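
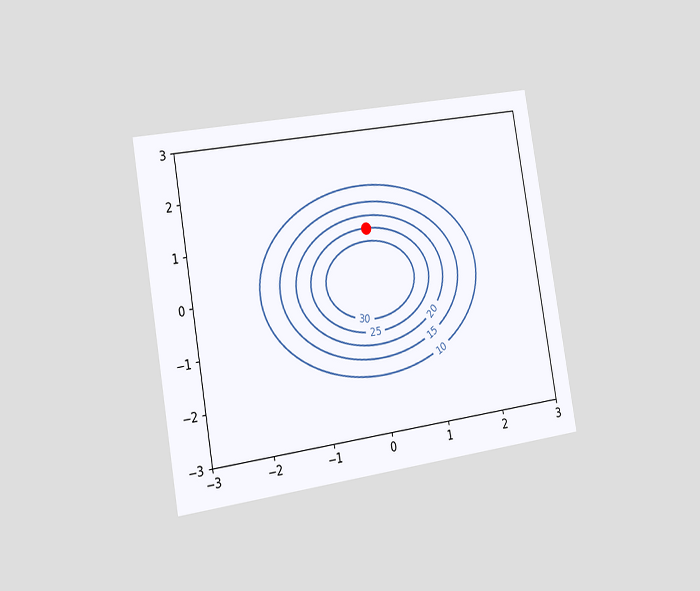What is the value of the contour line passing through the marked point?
The chart is tilted about 10° counter-clockwise and viewed slightly from the left. The marked point sits on the contour labelled 25.

25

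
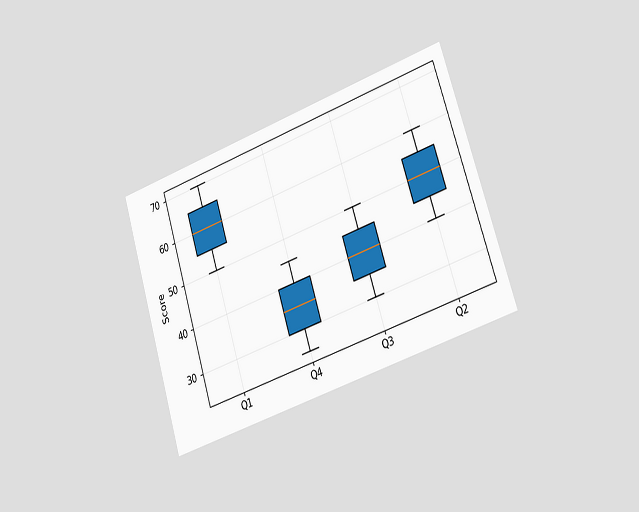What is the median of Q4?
35

The chart is tilted about 17° counter-clockwise and viewed slightly from the right. The median line in the Q4 box sits at 35.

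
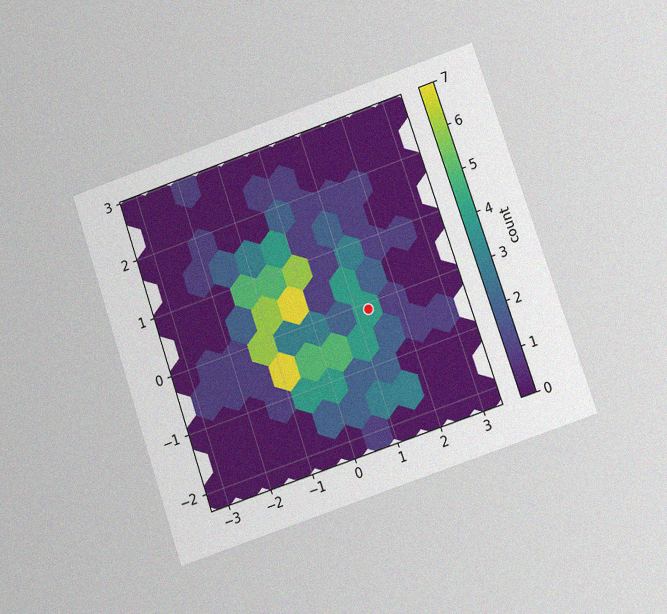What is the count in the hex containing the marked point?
4

The chart is tilted about 19° counter-clockwise and viewed at a slight angle, with some photo noise. The marked hex reads 4 on the colorbar.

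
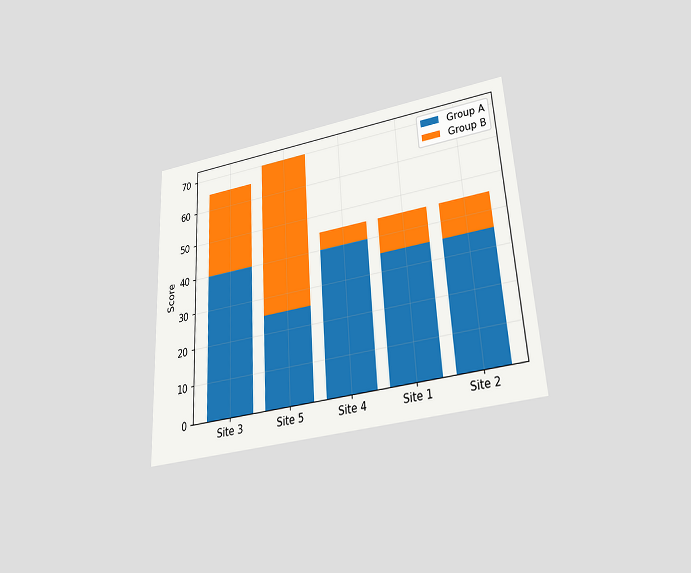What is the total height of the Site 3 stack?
The chart is tilted about 3° counter-clockwise and viewed slightly from below. The Site 3 stack's top reaches 65 on the y-axis.

65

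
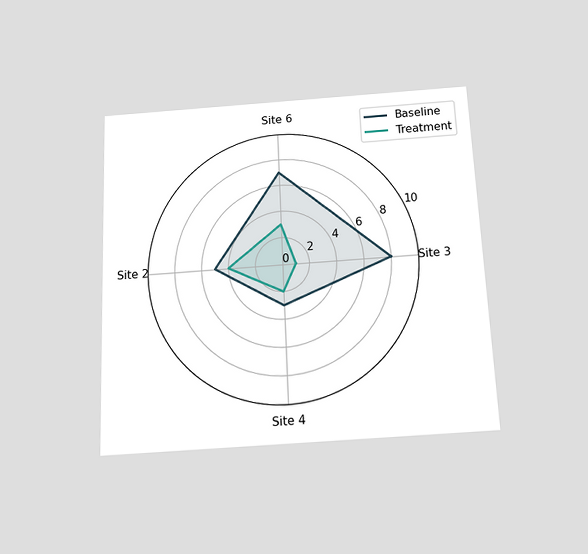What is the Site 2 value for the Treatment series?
4

The chart is tilted about 2° counter-clockwise and viewed slightly from below. On the Site 2 axis, Treatment reaches 4.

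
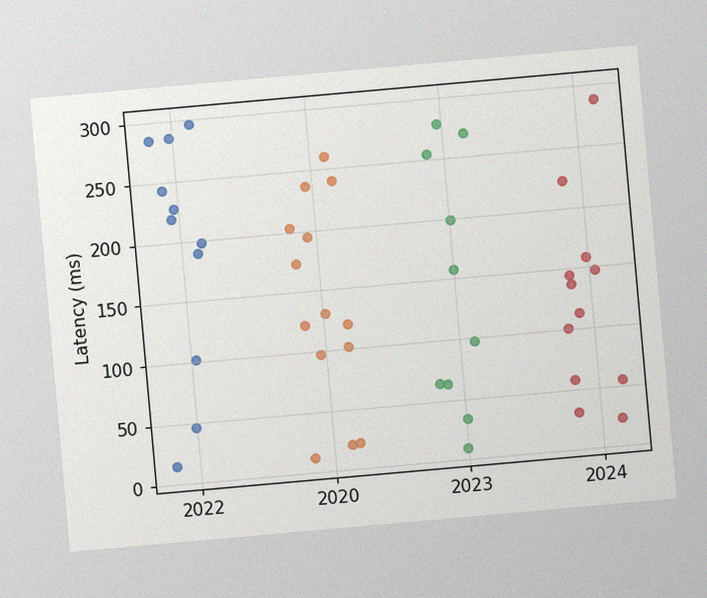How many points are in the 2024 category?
The chart is tilted about 5° counter-clockwise, with some photo noise. Counting the markers in the 2024 column gives 12.

12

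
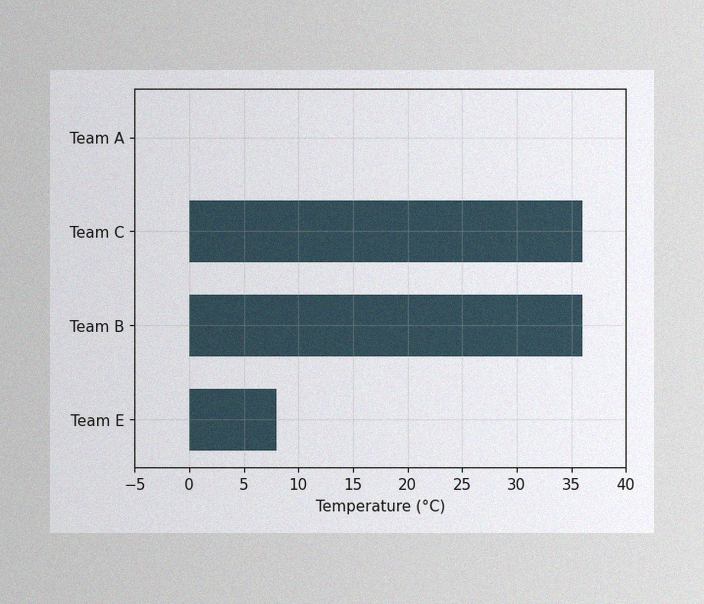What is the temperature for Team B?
36°C

The image has some photo noise and uneven lighting. Reading along the chart's x-axis, the Team B bar reaches 36°C.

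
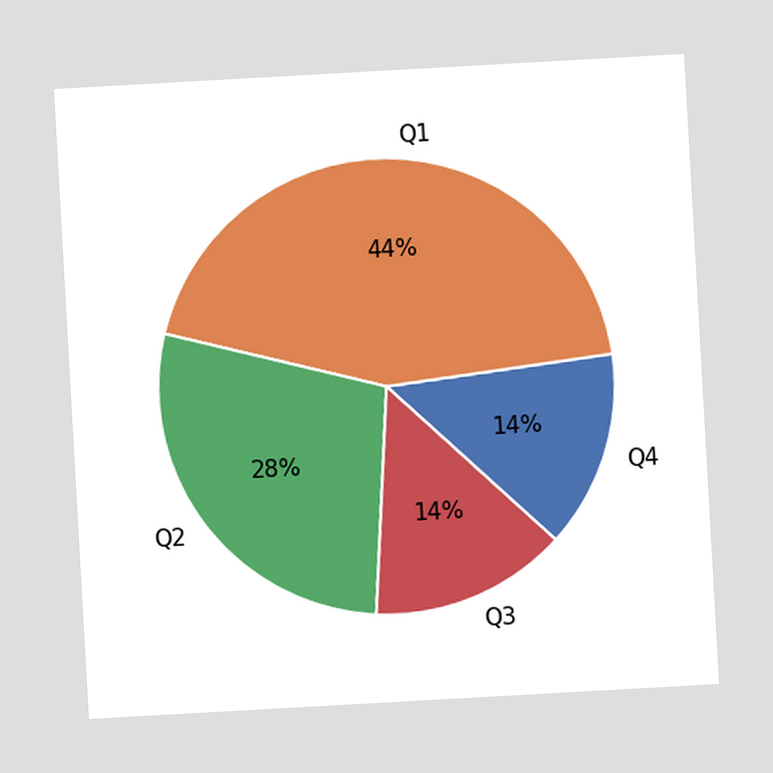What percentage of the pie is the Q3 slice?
14%

The chart is tilted about 3° counter-clockwise. The Q3 slice takes up 14% of the pie.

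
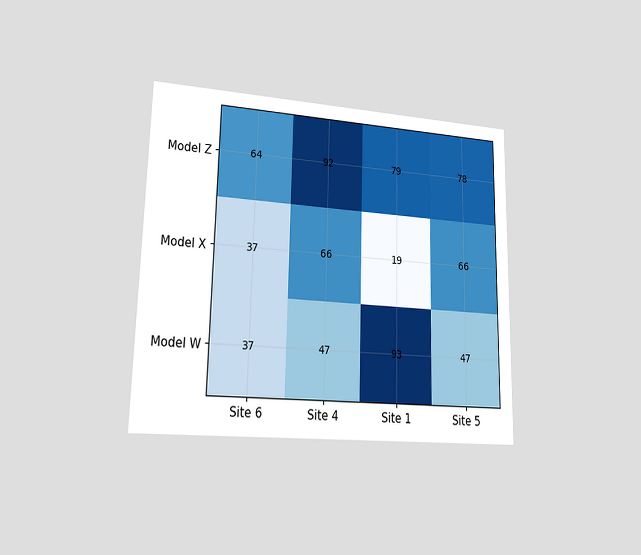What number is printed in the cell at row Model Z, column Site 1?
79

The chart is viewed at a slight angle. The (Model Z, Site 1) cell reads 79.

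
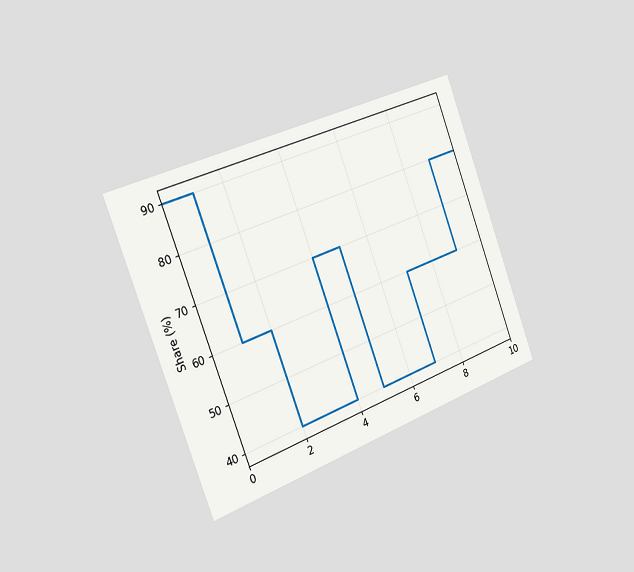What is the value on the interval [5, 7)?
40%

The chart is tilted about 20° counter-clockwise and viewed slightly from the left. On [5, 7) the step sits at 40%.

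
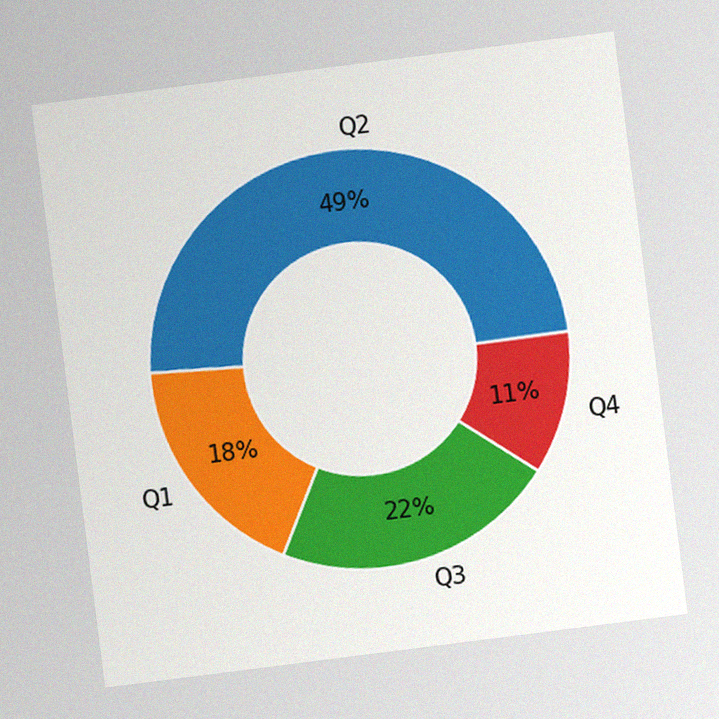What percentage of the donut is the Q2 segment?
49%

The chart is tilted about 7° counter-clockwise, with some photo noise. The Q2 segment takes up 49% of the ring.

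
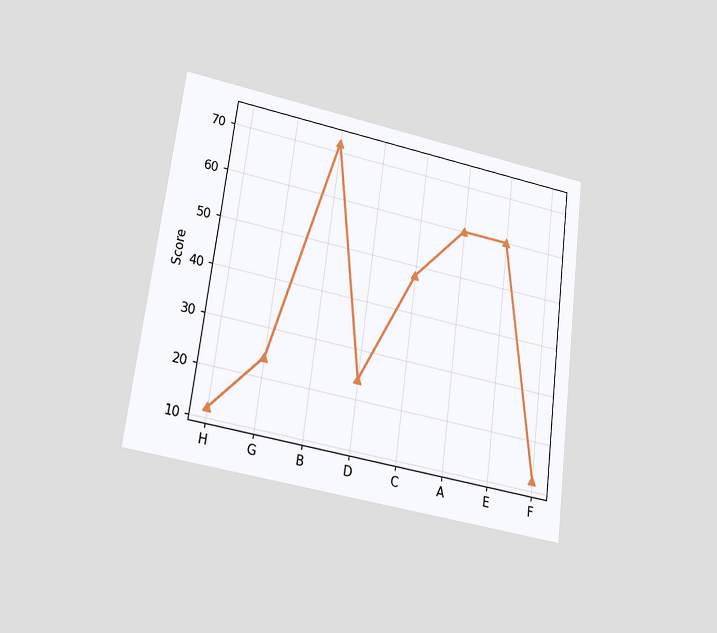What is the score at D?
The chart is tilted about 7° clockwise and viewed slightly from below. At D, the line is at 24.

24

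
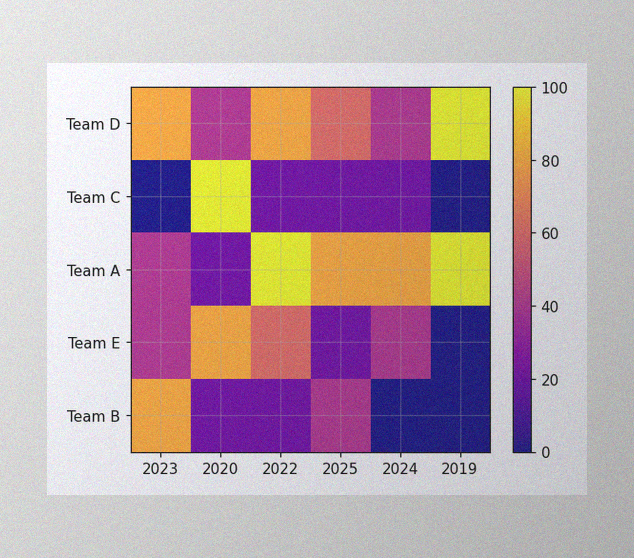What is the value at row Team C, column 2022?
20

The image has some photo noise and uneven lighting. Matching cell (Team C, 2022) against the colorbar gives 20.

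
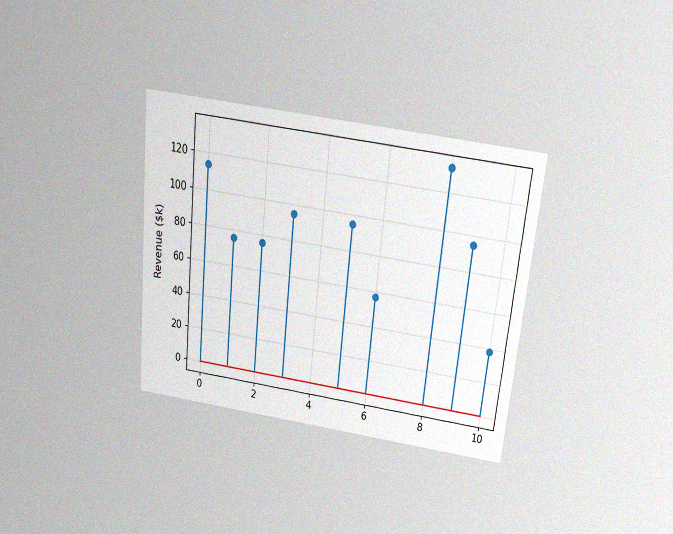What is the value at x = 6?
The chart is tilted about 6° clockwise and viewed slightly from above, with some photo noise. The stem at x=6 reaches $57k.

$57k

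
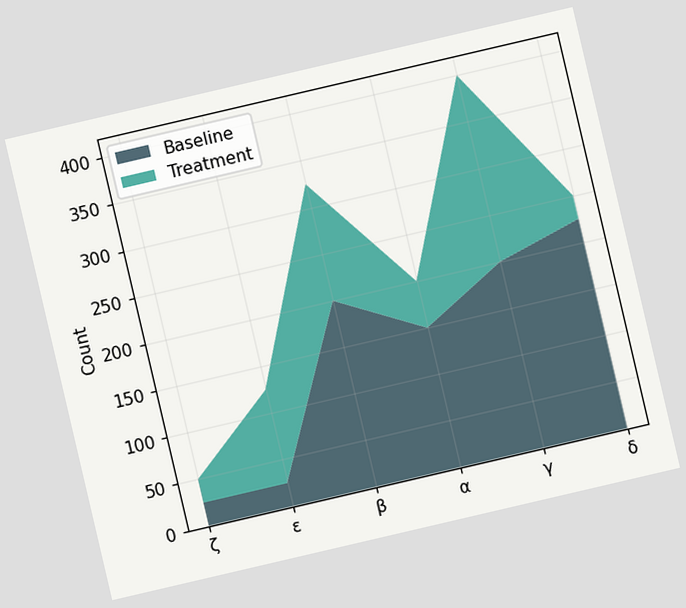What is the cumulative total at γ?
The chart is tilted about 13° counter-clockwise. The stacked total at γ reaches 400.

400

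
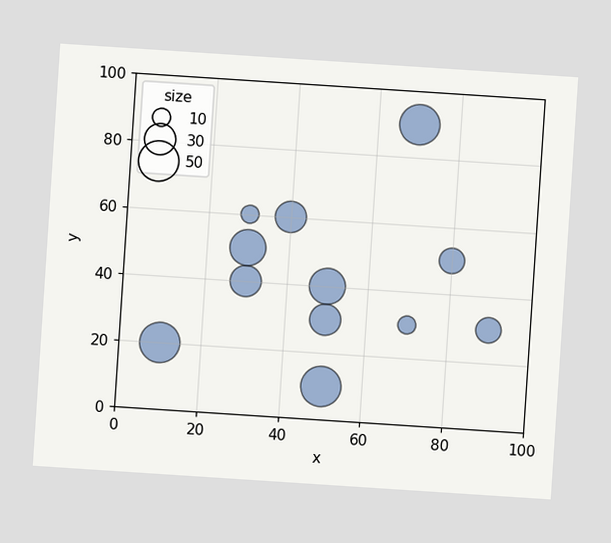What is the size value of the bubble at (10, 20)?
50

The chart is tilted about 4° clockwise. Matching the bubble at (10, 20) against the size legend gives 50.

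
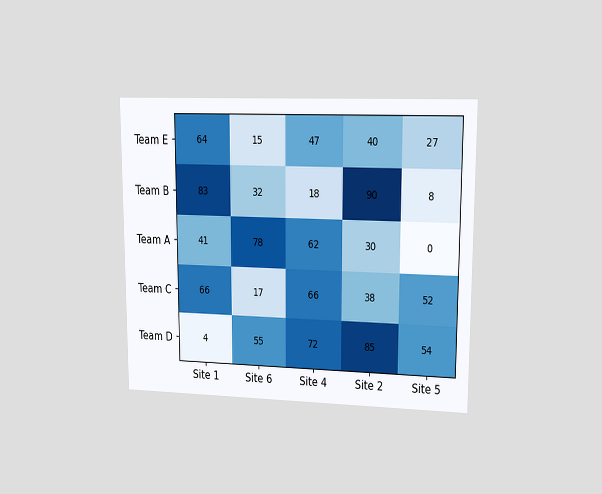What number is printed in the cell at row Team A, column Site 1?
41

The chart is viewed at a slight angle. The (Team A, Site 1) cell reads 41.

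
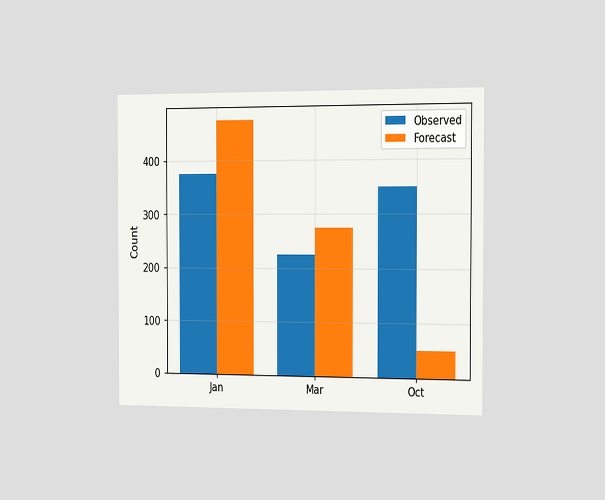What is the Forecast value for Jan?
The chart is viewed slightly from the right. The Forecast bar at Jan reaches 475 on the y-axis.

475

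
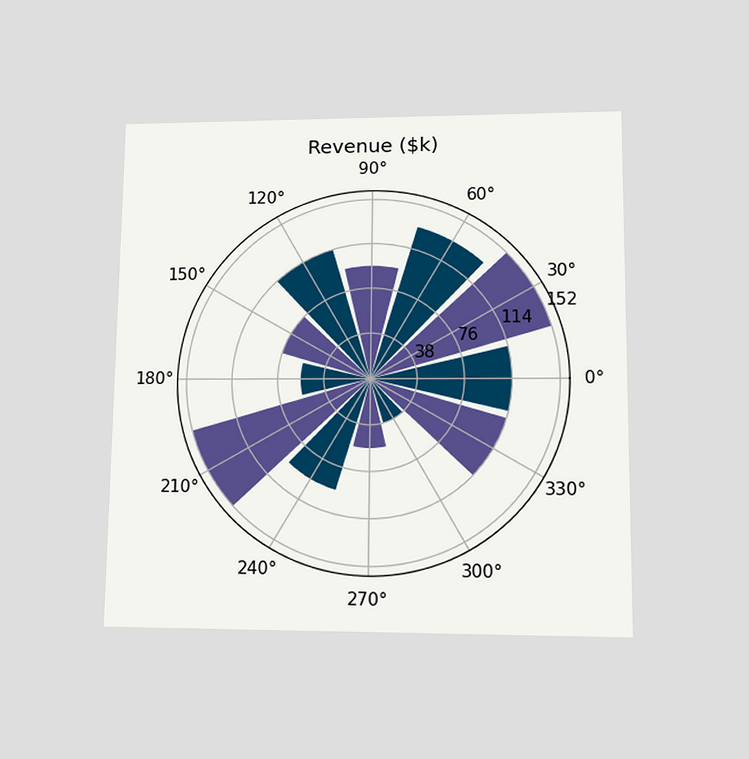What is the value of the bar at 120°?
The chart is viewed at a slight angle. The bar at 120° reaches $114k on the radial axis.

$114k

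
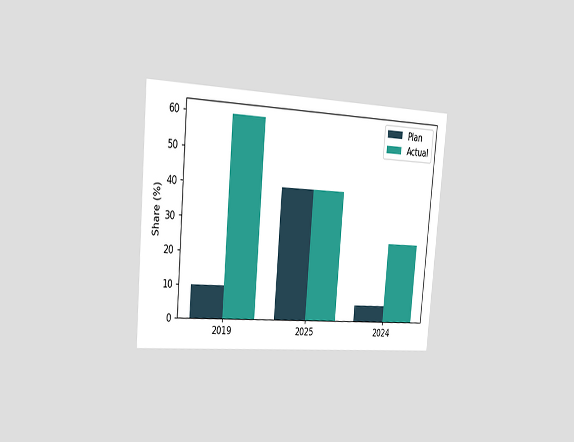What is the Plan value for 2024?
5%

The chart is tilted about 5° clockwise and viewed slightly from the left. The Plan bar at 2024 reaches 5% on the y-axis.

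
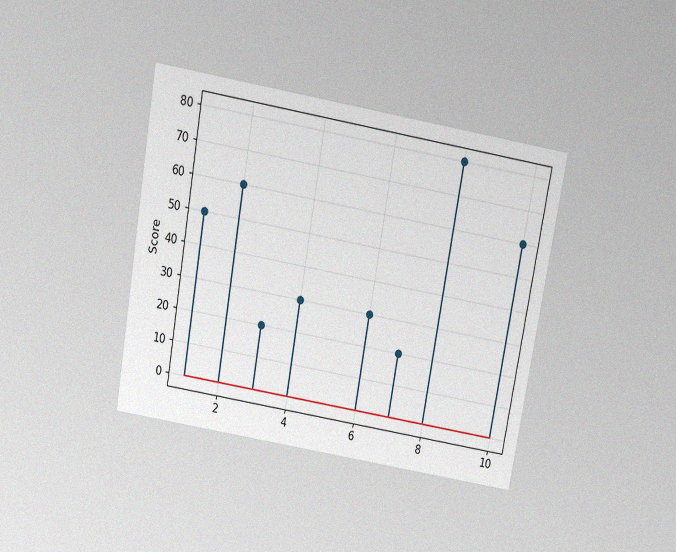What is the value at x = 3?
The chart is tilted about 10° clockwise and viewed slightly from above, with some photo noise. The stem at x=3 reaches 20.

20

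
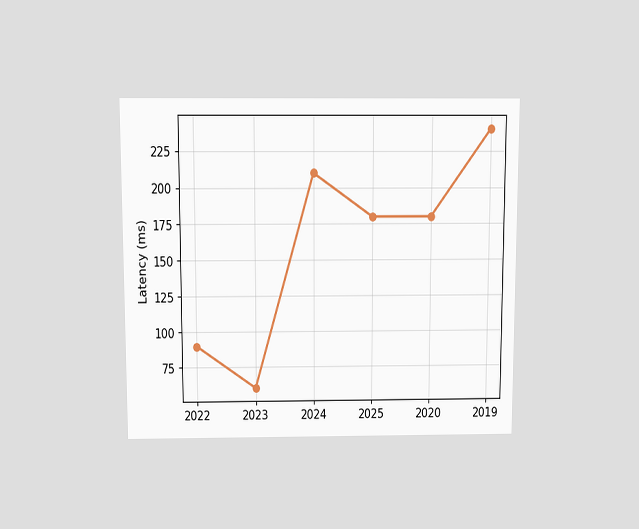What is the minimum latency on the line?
60ms

The chart is viewed slightly from above. The lowest point is at 2023, and reading across to the y-axis gives 60ms.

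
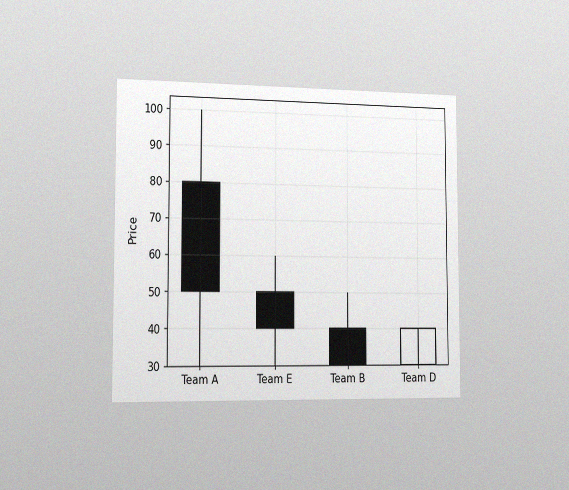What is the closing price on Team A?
The chart is viewed slightly from the left, with some photo noise. The Team A candle closes at 50.

50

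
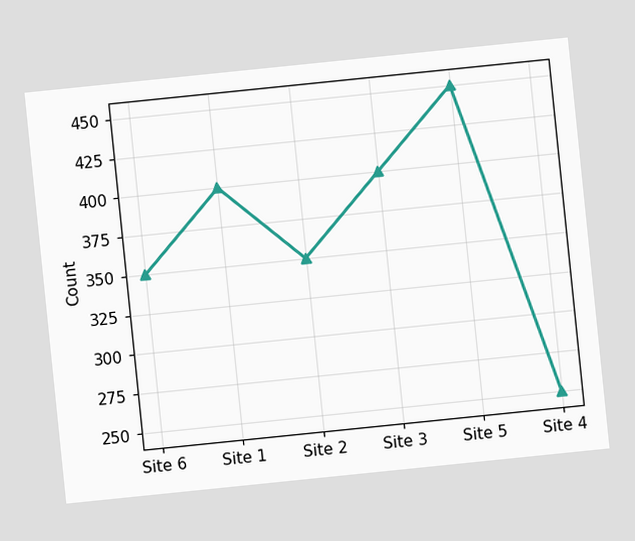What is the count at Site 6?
350

The chart is tilted about 6° counter-clockwise. At Site 6, the line is at 350.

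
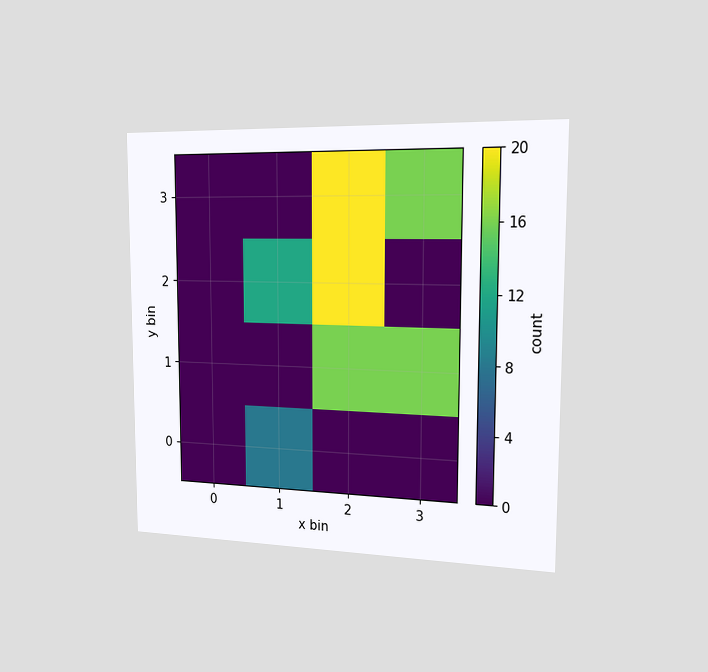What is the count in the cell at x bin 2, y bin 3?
The chart is viewed slightly from the right. Matching the cell (2, 3) against the colorbar gives 20.

20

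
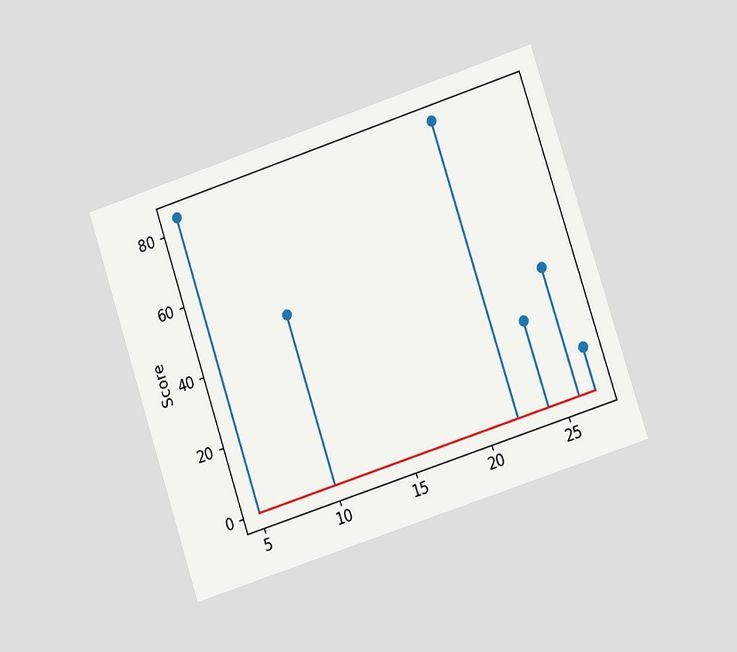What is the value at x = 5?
The chart is tilted about 18° counter-clockwise and viewed slightly from the right. The stem at x=5 reaches 84.

84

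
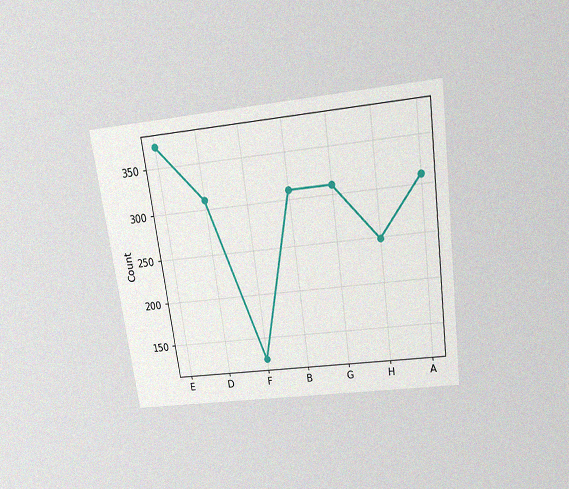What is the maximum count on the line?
372

The chart is tilted about 8° counter-clockwise and viewed slightly from above, with some photo noise. The highest point is at E, and reading across to the y-axis gives 372.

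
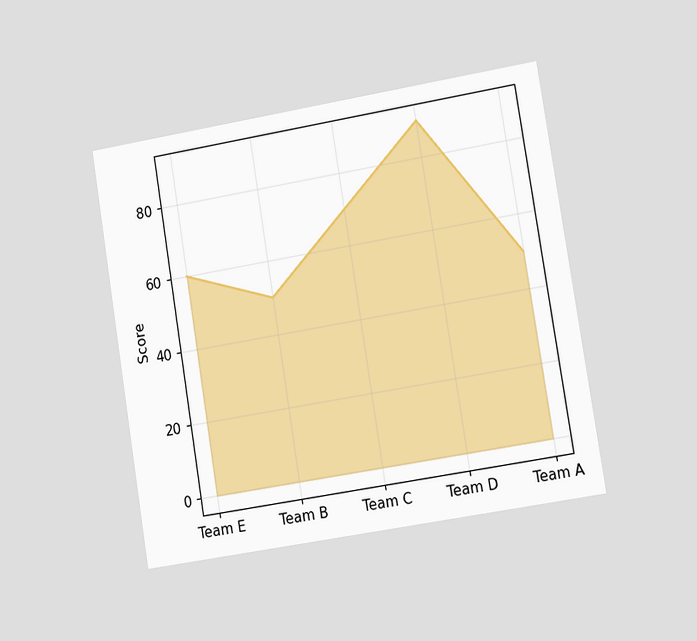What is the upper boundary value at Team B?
The chart is tilted about 9° counter-clockwise and viewed slightly from the right. At Team B the upper boundary is at 50.

50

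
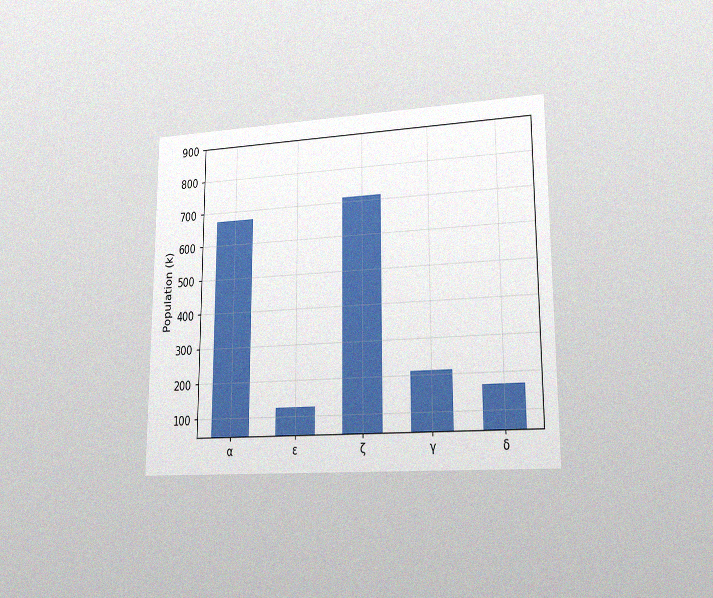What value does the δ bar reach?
168k

The chart is viewed at a slight angle, with some photo noise. Reading along the chart's y-axis, the δ bar reaches 168k.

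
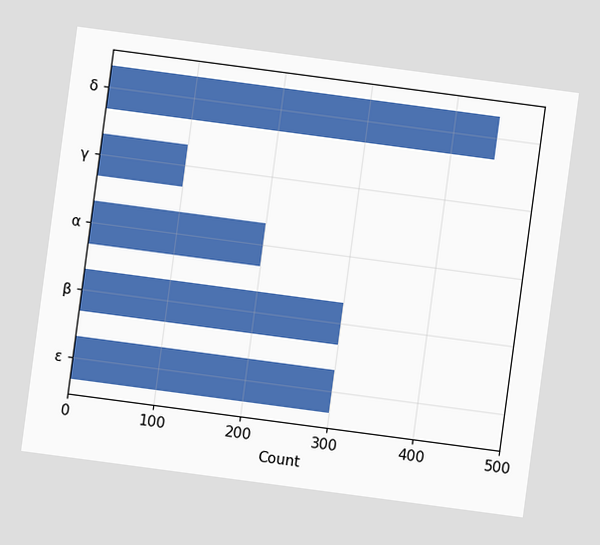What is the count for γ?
The chart is tilted about 8° clockwise. Reading along the chart's x-axis, the γ bar reaches 100.

100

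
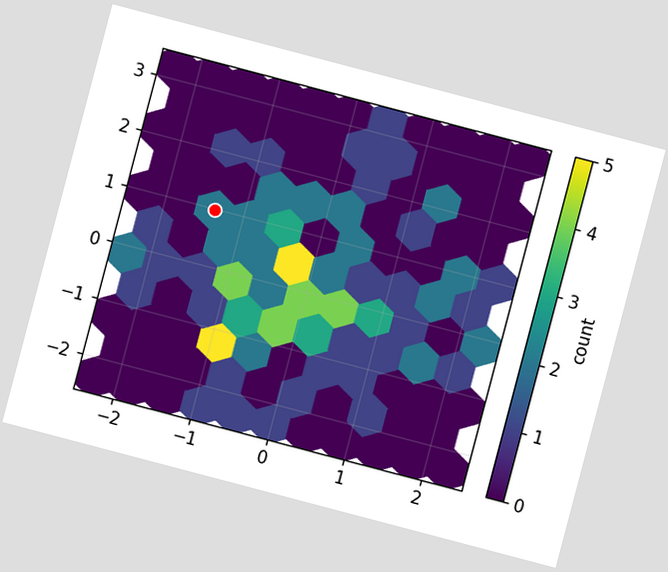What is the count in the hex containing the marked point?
The chart is tilted about 15° clockwise. The marked hex reads 2 on the colorbar.

2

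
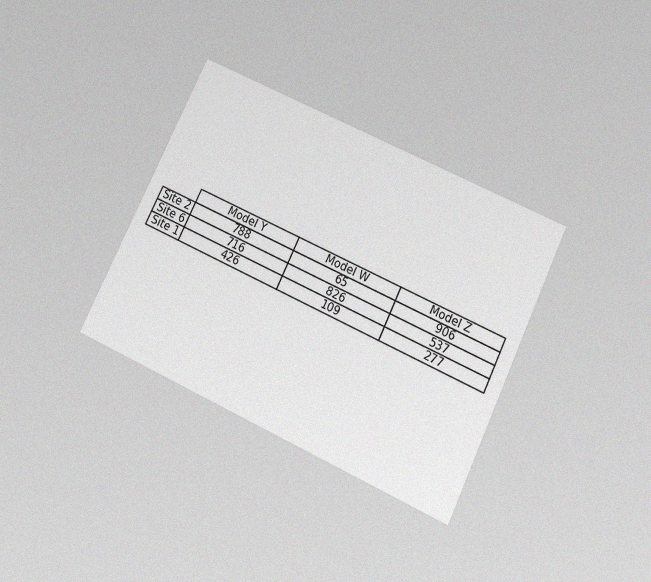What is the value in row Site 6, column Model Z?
537

The chart is tilted about 25° clockwise and viewed slightly from below, with some photo noise. The (Site 6, Model Z) cell reads 537.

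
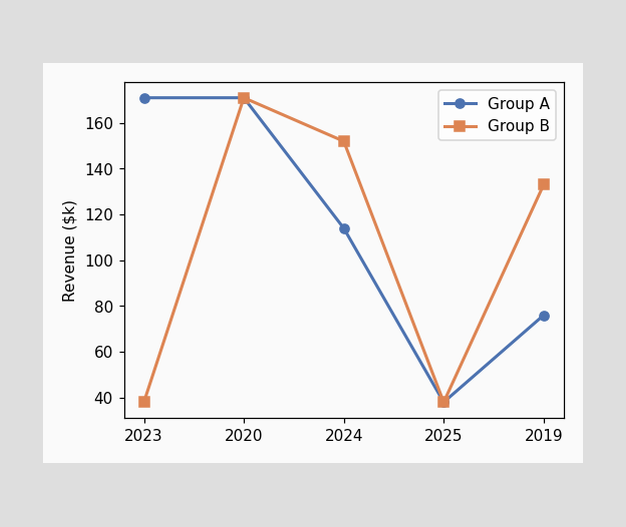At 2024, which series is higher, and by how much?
At 2024, Group B sits above the other line by $38k.

Group B, by $38k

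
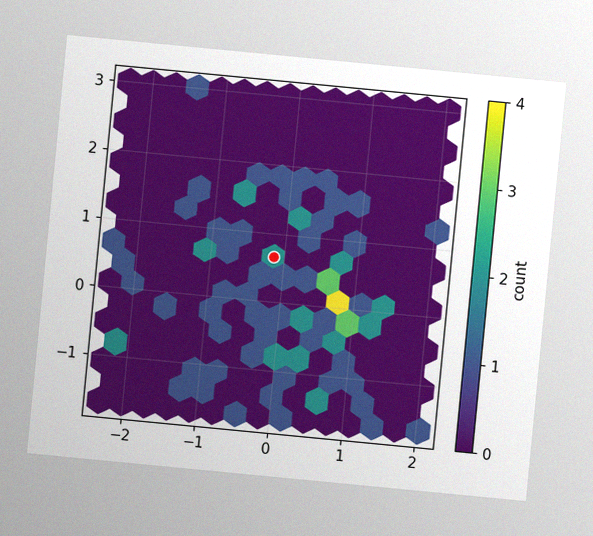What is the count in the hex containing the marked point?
2

The chart is tilted about 5° clockwise, with some photo noise. The marked hex reads 2 on the colorbar.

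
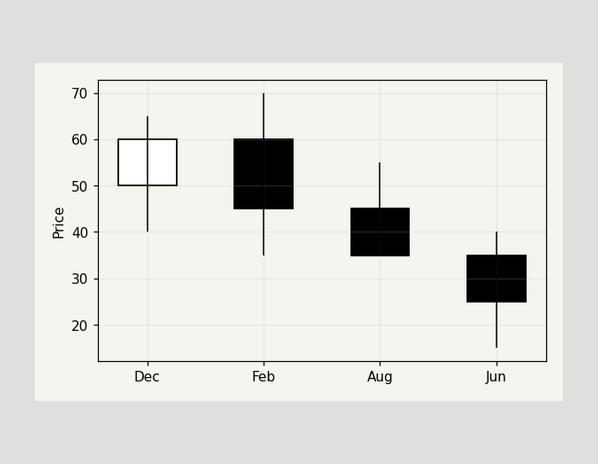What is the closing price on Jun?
The Jun candle closes at 25.

25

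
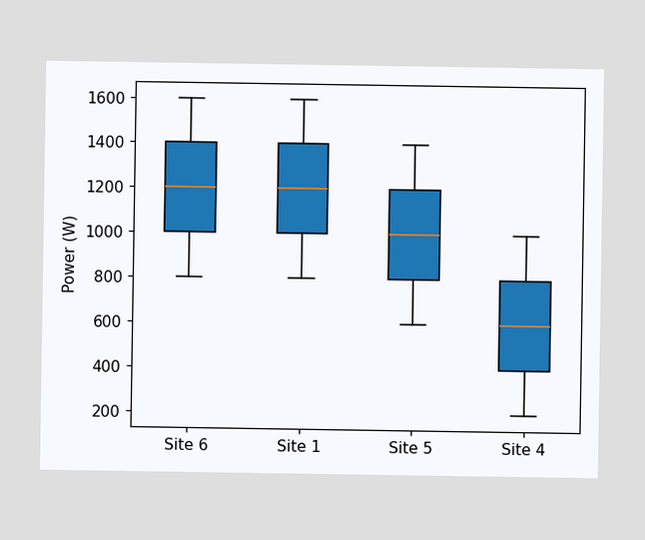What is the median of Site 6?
The median line in the Site 6 box sits at 1200W.

1200W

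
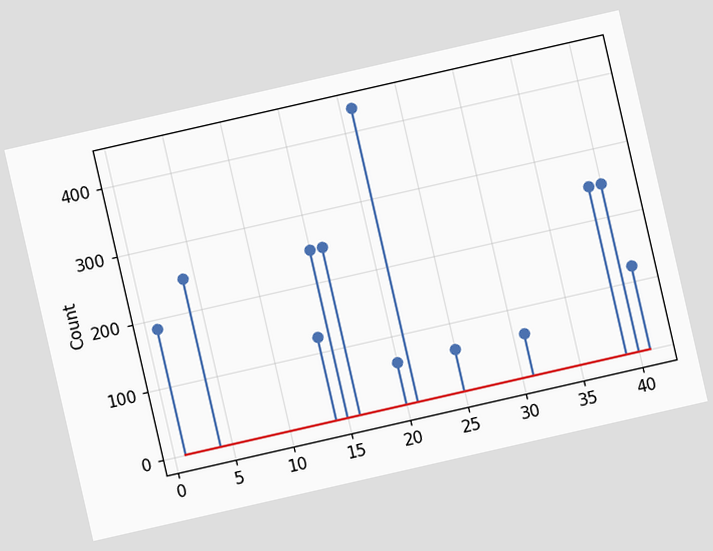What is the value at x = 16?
The chart is tilted about 13° counter-clockwise. The stem at x=16 reaches 248.

248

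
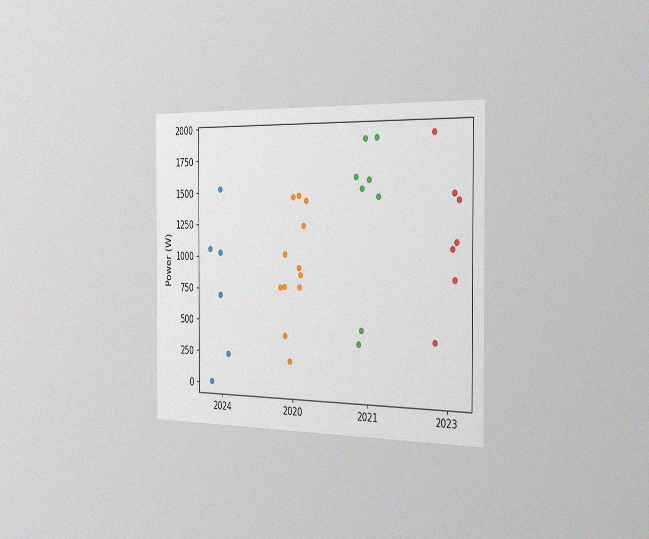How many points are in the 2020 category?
12

The chart is viewed slightly from the right, with some photo noise. Counting the markers in the 2020 column gives 12.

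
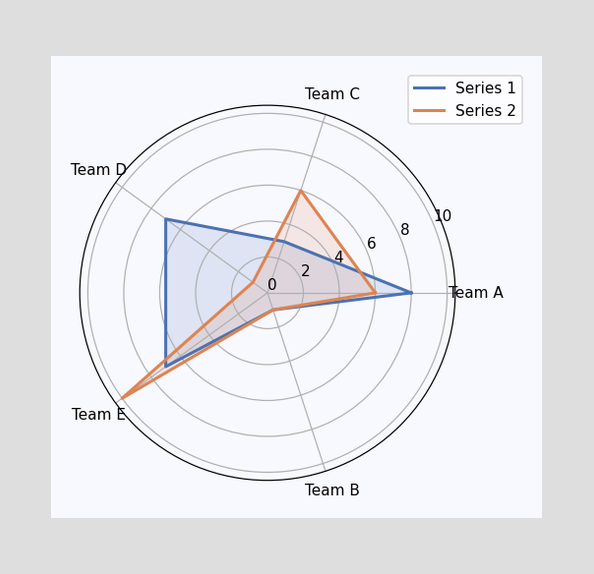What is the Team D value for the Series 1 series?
7

On the Team D axis, Series 1 reaches 7.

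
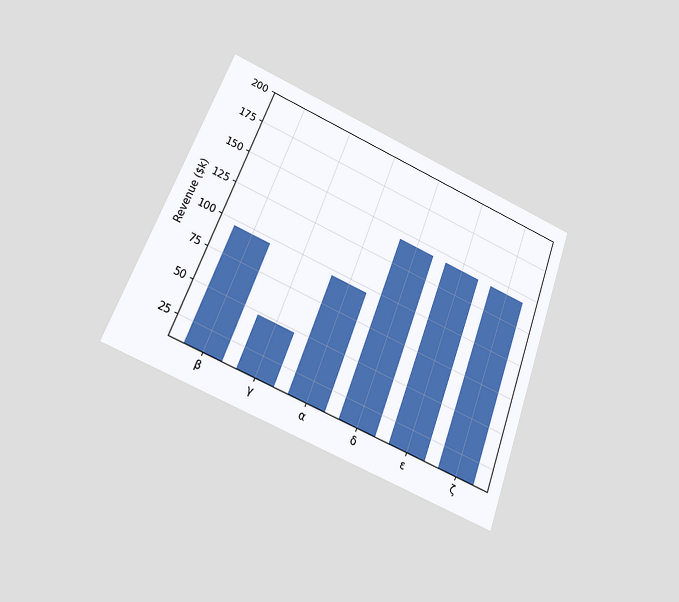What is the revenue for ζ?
$144k

The chart is tilted about 21° clockwise and viewed at a slight angle. Reading along the chart's y-axis, the ζ bar reaches $144k.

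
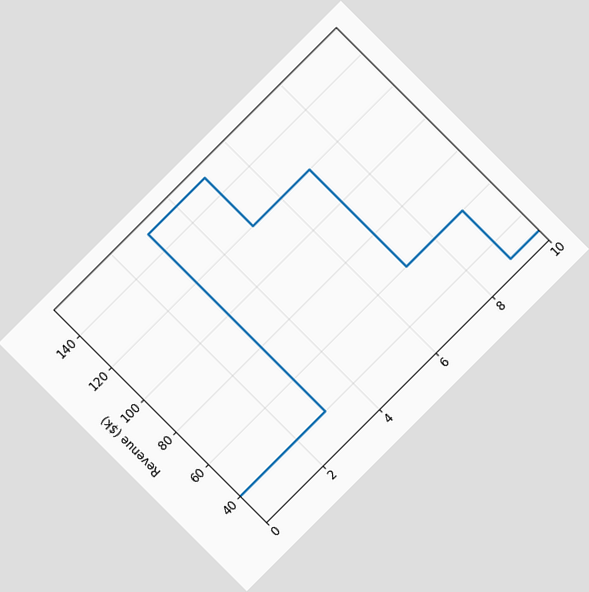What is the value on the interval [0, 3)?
$40k

The chart is tilted about 45° counter-clockwise. On [0, 3) the step sits at $40k.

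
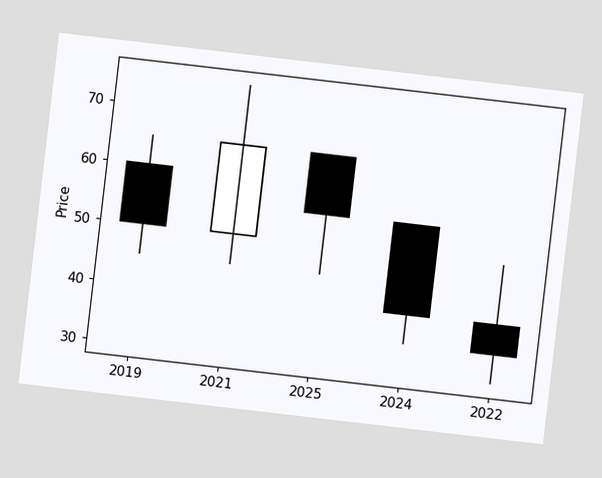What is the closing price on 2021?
The chart is tilted about 7° clockwise. The 2021 candle closes at 65.

65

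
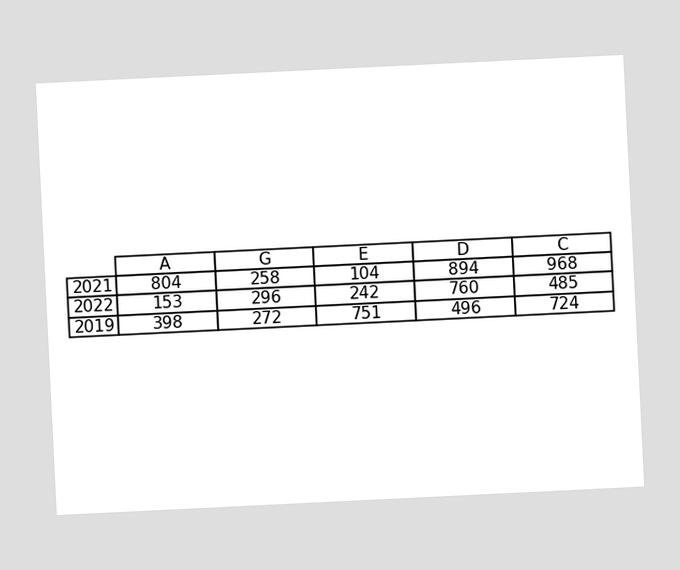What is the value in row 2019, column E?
751

The chart is tilted about 3° counter-clockwise. The (2019, E) cell reads 751.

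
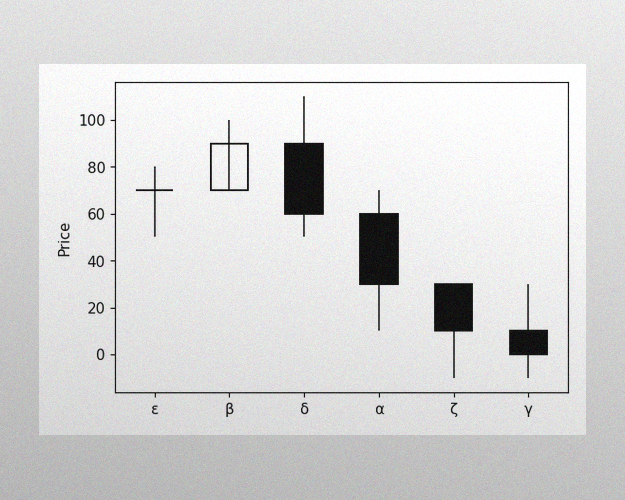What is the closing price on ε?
The image has some photo noise and uneven lighting. The ε candle closes at 70.

70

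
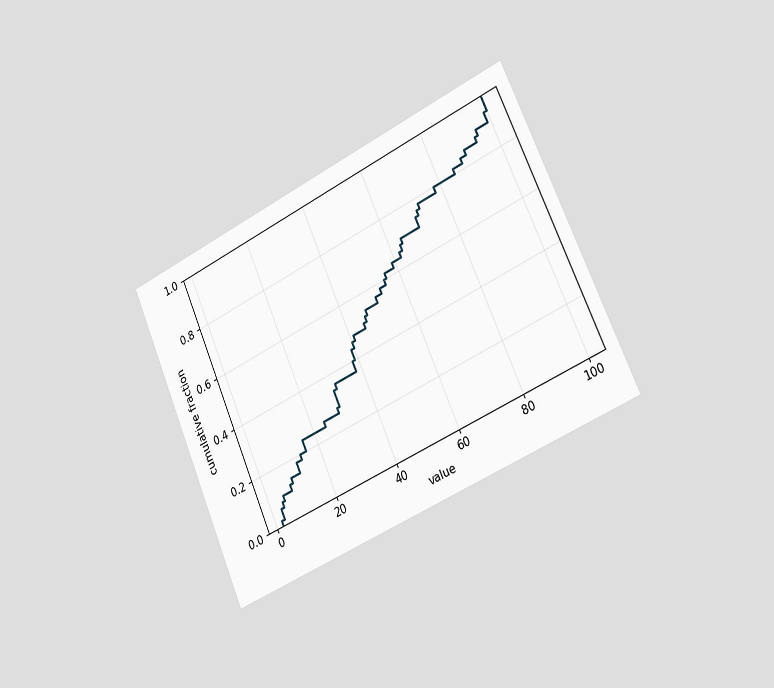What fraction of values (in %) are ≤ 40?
The chart is tilted about 24° counter-clockwise and viewed slightly from the right. At x=40 the ECDF step is at 46%.

46%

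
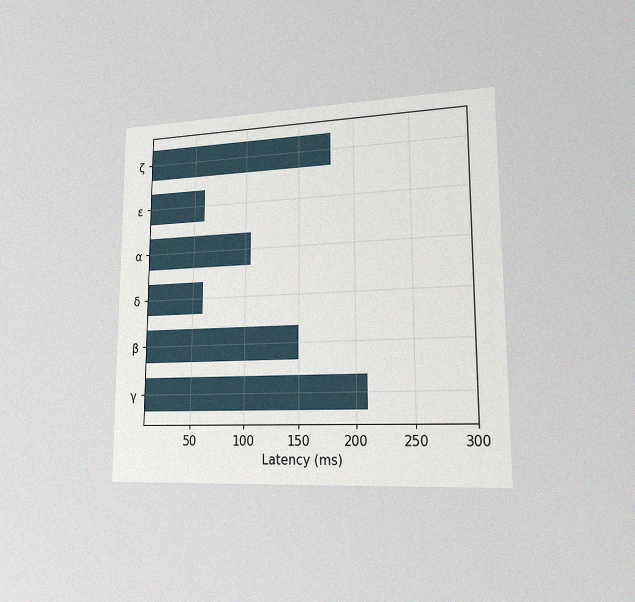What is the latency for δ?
The chart is viewed slightly from the right, with some photo noise. Reading along the chart's x-axis, the δ bar reaches 60ms.

60ms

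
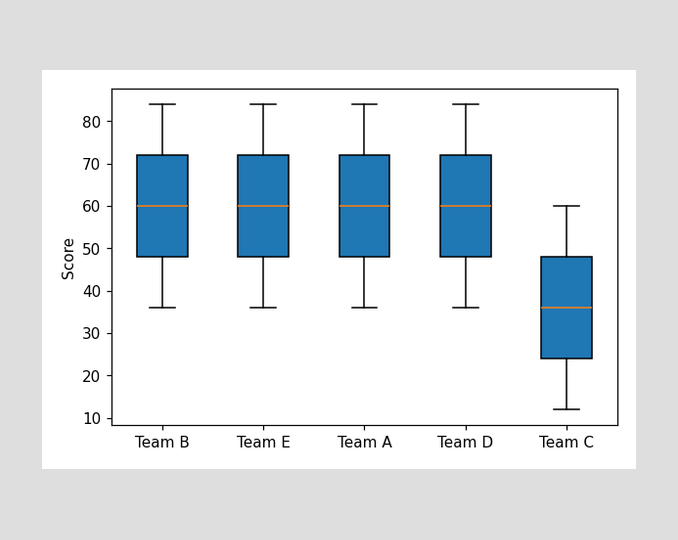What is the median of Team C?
The median line in the Team C box sits at 36.

36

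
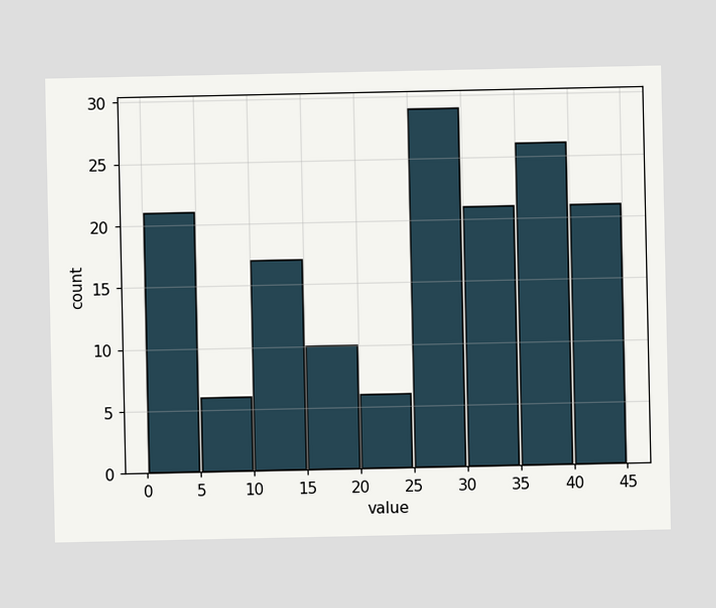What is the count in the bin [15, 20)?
10

The [15, 20) bin has height 10.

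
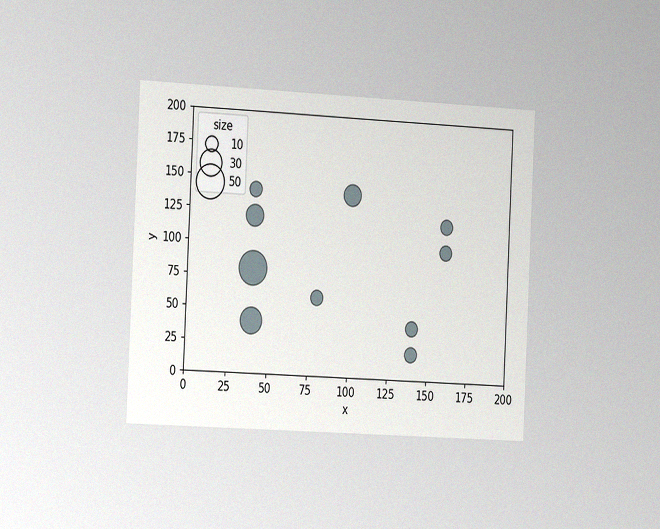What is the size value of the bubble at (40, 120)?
20

The chart is tilted about 3° clockwise and viewed slightly from the left, with some photo noise. Matching the bubble at (40, 120) against the size legend gives 20.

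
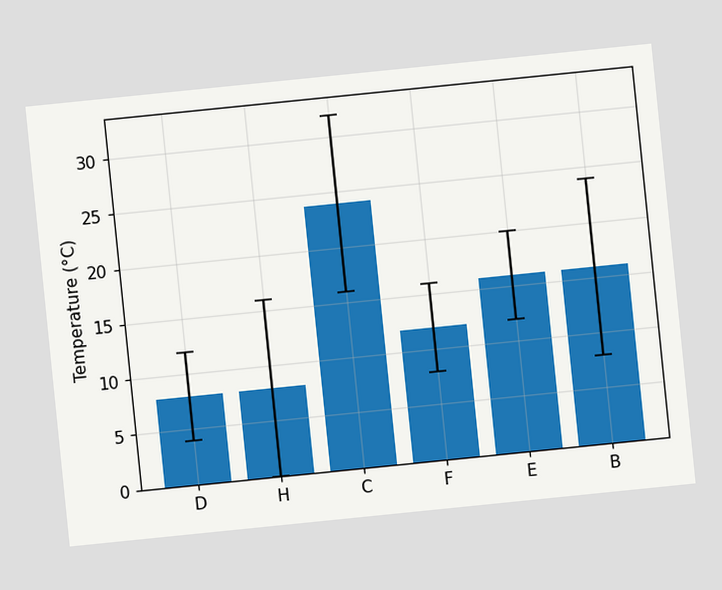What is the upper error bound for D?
The chart is tilted about 6° counter-clockwise. The D bar's upper whisker reaches 12°C.

12°C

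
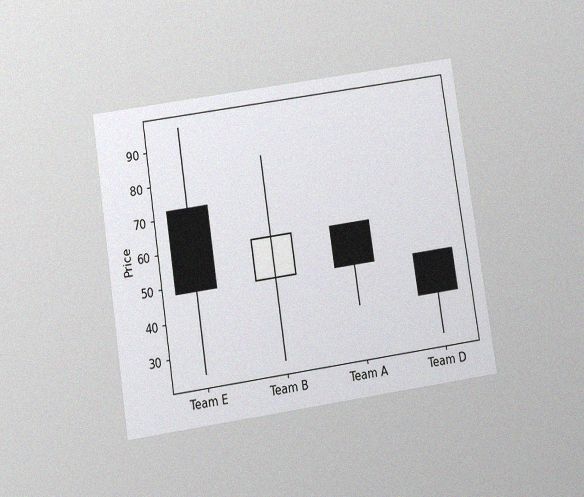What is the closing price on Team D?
36

The chart is tilted about 8° counter-clockwise and viewed slightly from below, with some photo noise. The Team D candle closes at 36.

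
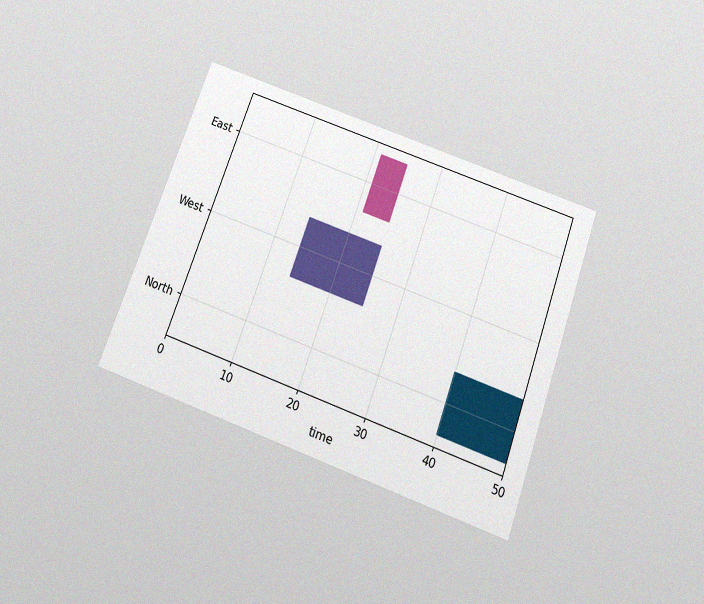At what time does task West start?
The chart is tilted about 20° clockwise and viewed slightly from below, with some photo noise. The West bar begins at t=14.

14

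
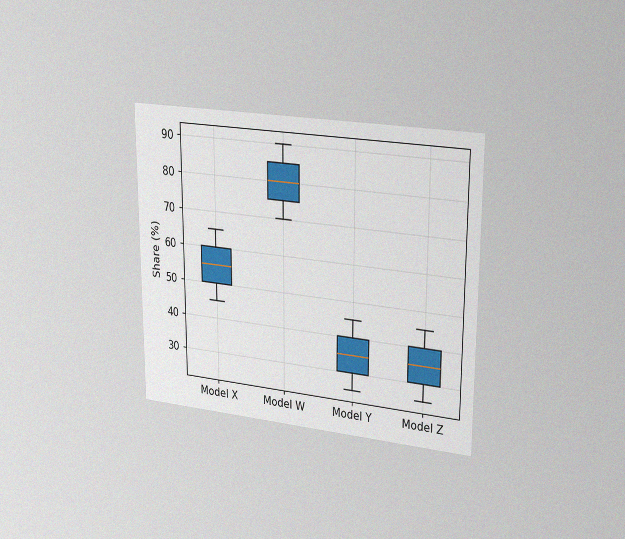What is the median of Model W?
The chart is viewed slightly from the right, with some photo noise. The median line in the Model W box sits at 80%.

80%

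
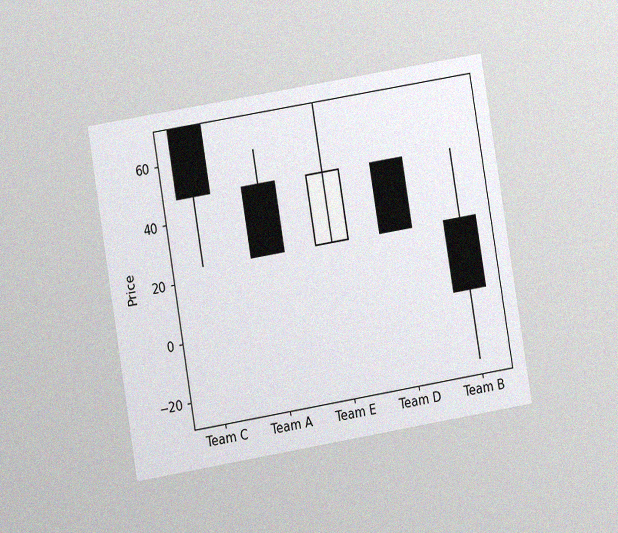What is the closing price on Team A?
The chart is tilted about 9° counter-clockwise and viewed at a slight angle, with some photo noise. The Team A candle closes at 24.

24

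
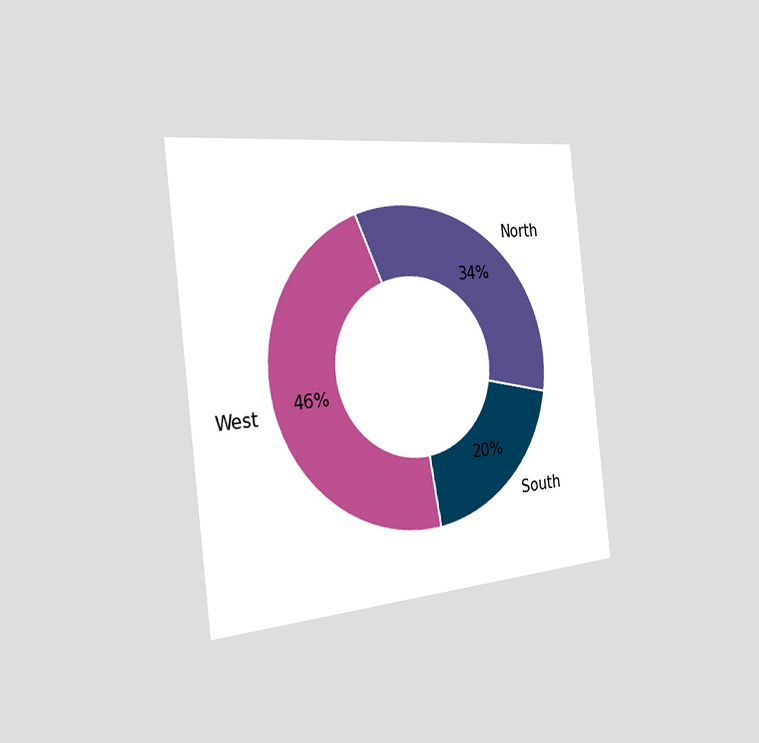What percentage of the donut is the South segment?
The chart is tilted about 6° counter-clockwise and viewed slightly from the left. The South segment takes up 20% of the ring.

20%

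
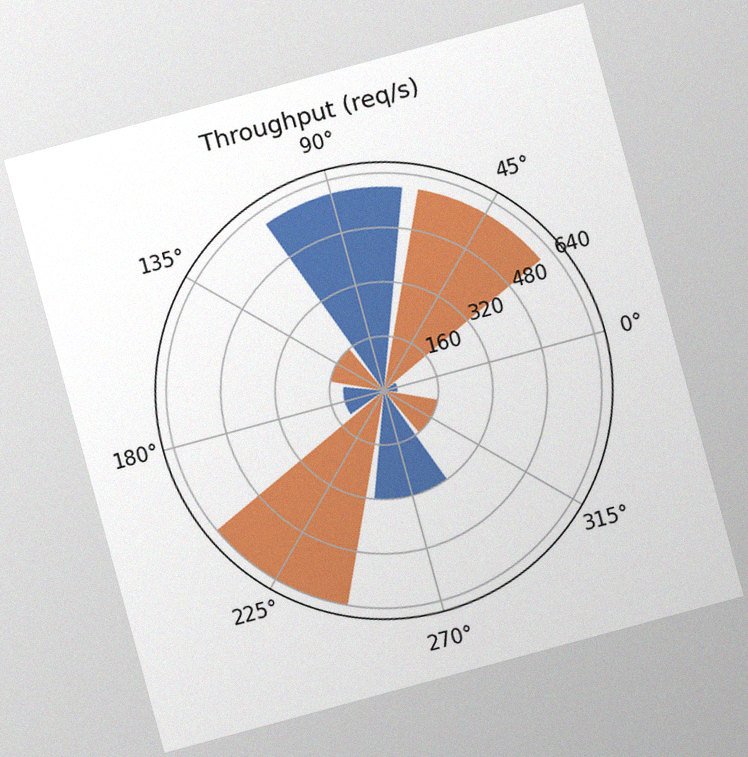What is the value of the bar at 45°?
The chart is tilted about 15° counter-clockwise, with some photo noise. The bar at 45° reaches 600req/s on the radial axis.

600req/s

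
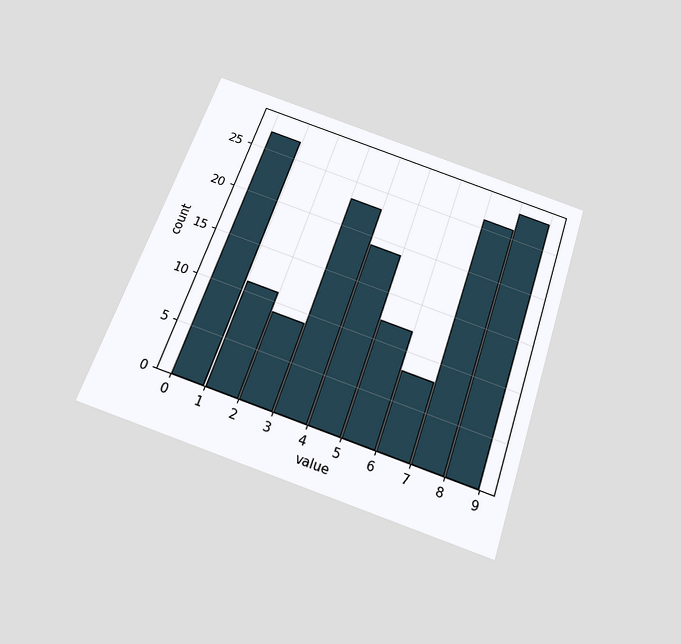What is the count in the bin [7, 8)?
The chart is tilted about 19° clockwise and viewed slightly from below. The [7, 8) bin has height 26.

26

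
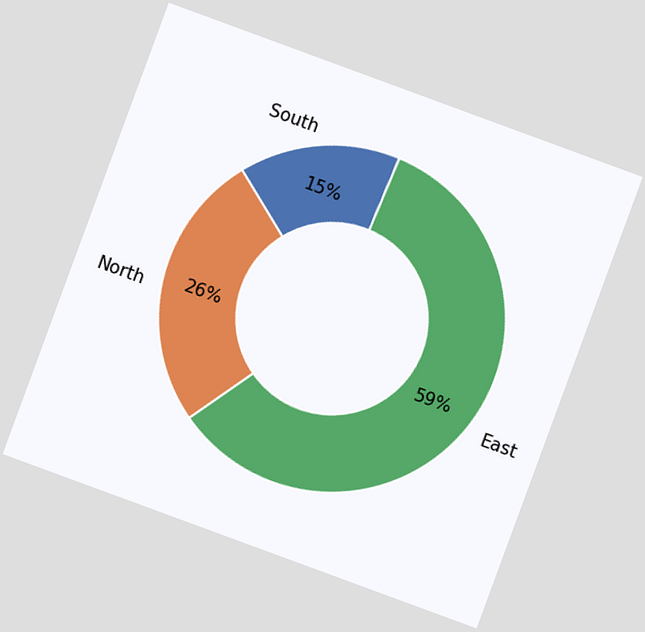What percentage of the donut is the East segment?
The chart is tilted about 20° clockwise. The East segment takes up 59% of the ring.

59%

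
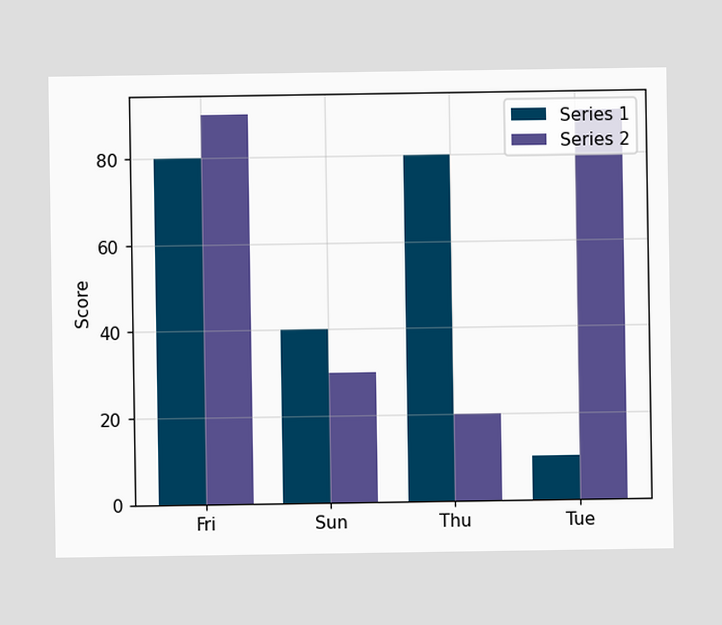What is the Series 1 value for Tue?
The Series 1 bar at Tue reaches 10 on the y-axis.

10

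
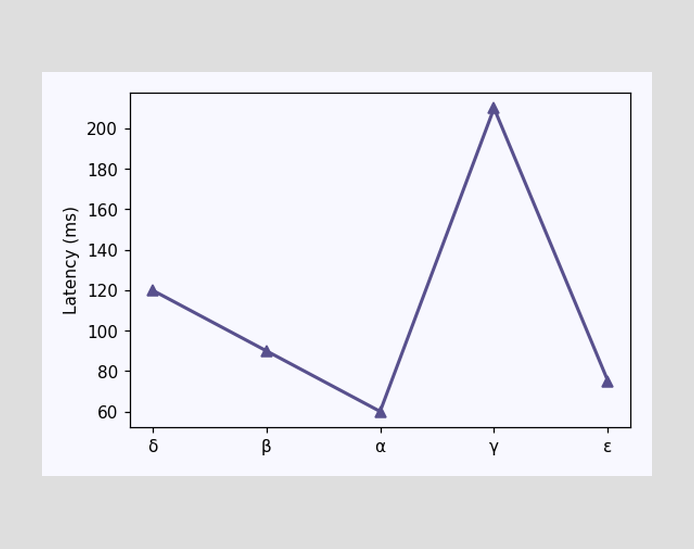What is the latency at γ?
210ms

At γ, the line is at 210ms.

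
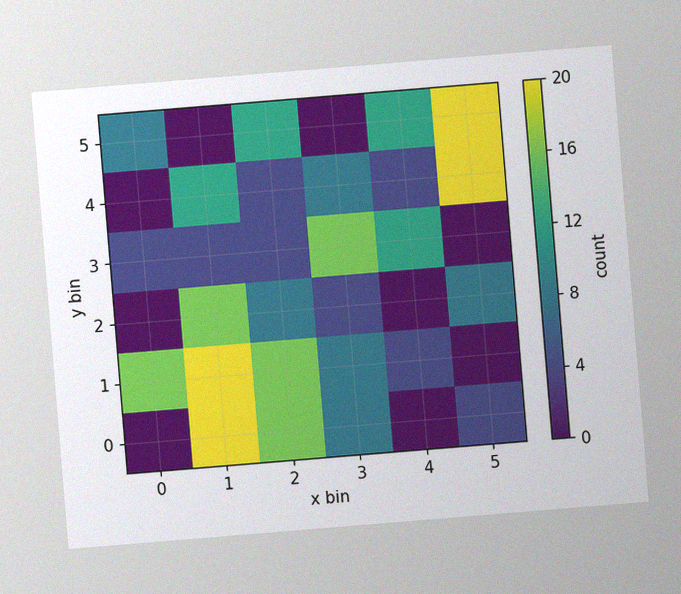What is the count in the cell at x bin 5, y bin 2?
The chart is tilted about 5° counter-clockwise, with some photo noise. Matching the cell (5, 2) against the colorbar gives 8.

8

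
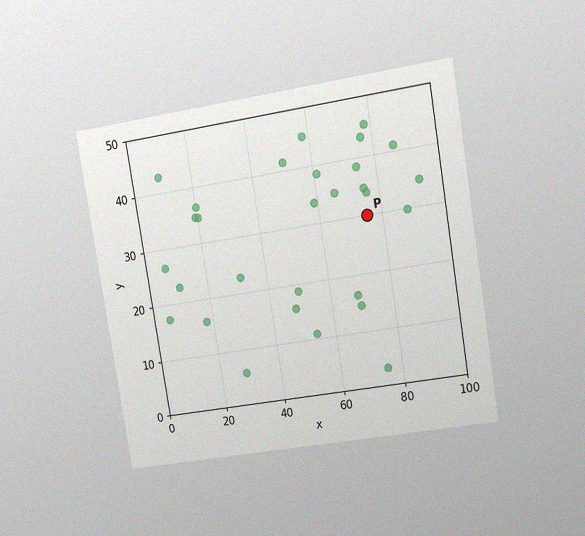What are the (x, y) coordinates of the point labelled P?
(75, 30)

The chart is tilted about 9° counter-clockwise and viewed at a slight angle, with some photo noise. Following the gridlines from P to each axis, P sits at (75, 30).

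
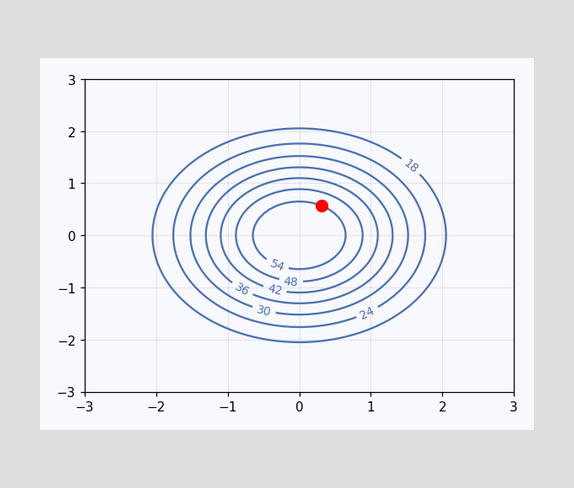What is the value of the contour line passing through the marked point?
54

The marked point sits on the contour labelled 54.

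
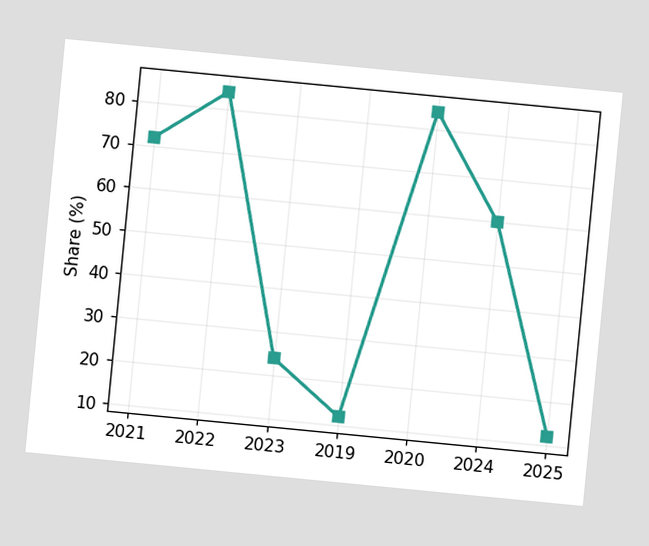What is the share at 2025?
The chart is tilted about 6° clockwise. At 2025, the line is at 12%.

12%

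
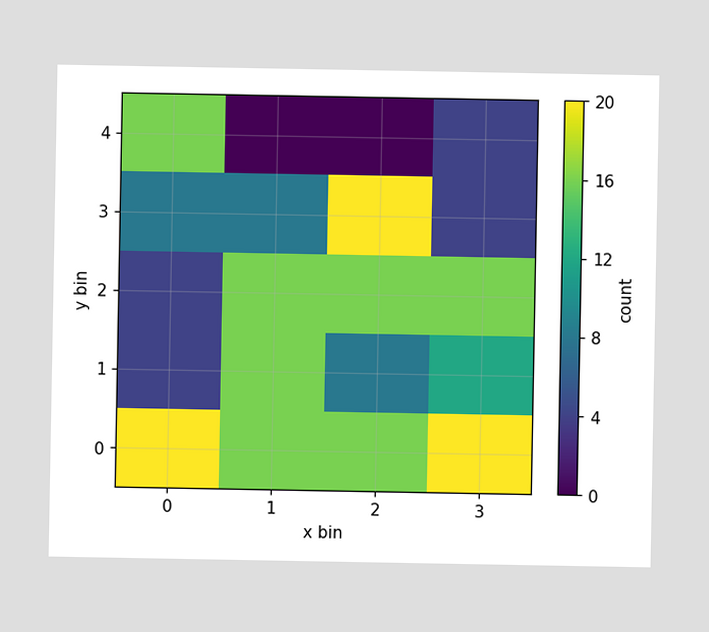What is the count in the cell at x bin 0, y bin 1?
4

Matching the cell (0, 1) against the colorbar gives 4.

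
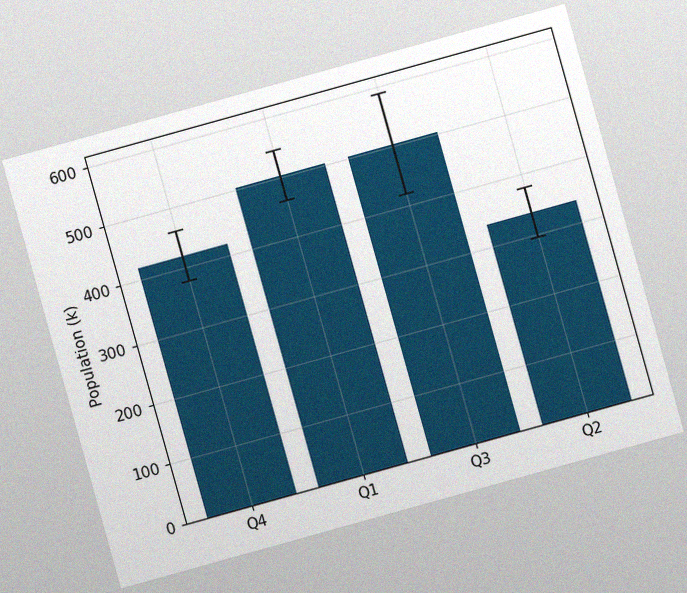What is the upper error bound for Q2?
The chart is tilted about 16° counter-clockwise, with some photo noise. The Q2 bar's upper whisker reaches 378k.

378k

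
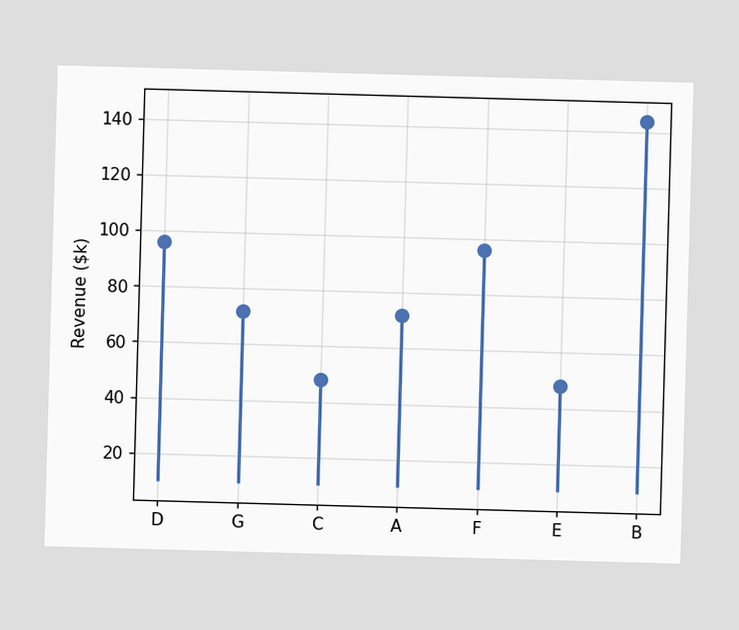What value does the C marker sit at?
The C marker sits at $48k.

$48k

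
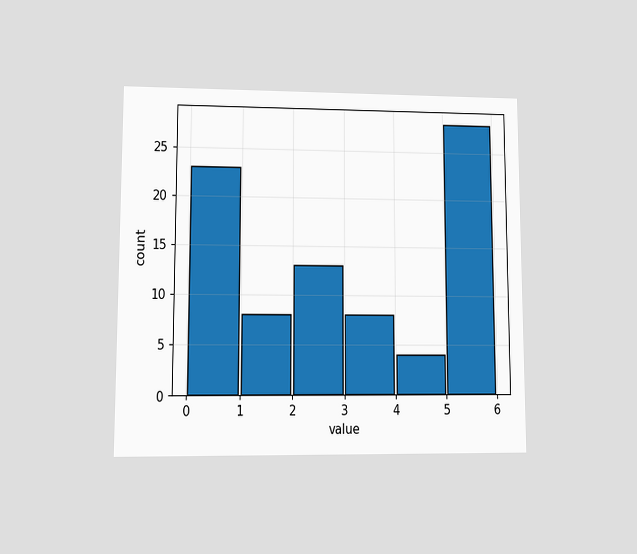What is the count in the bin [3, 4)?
8

The chart is viewed at a slight angle. The [3, 4) bin has height 8.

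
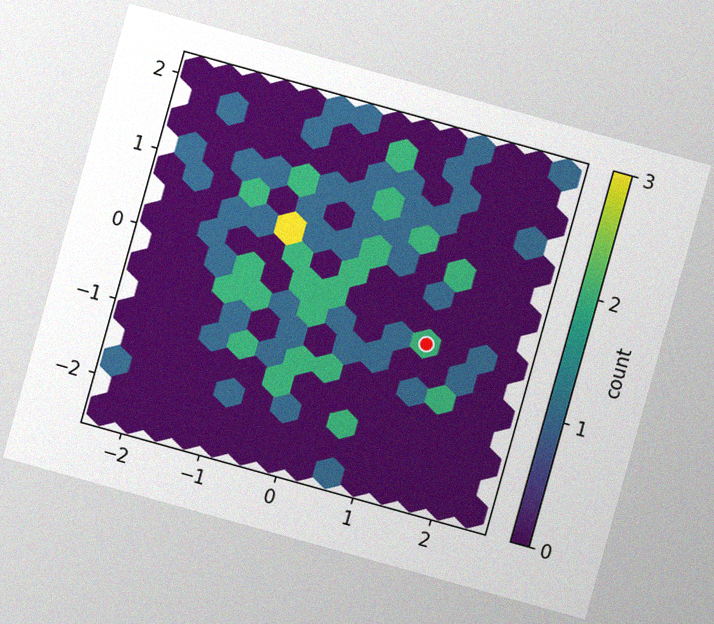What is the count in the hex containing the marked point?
2

The chart is tilted about 16° clockwise, with some photo noise. The marked hex reads 2 on the colorbar.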